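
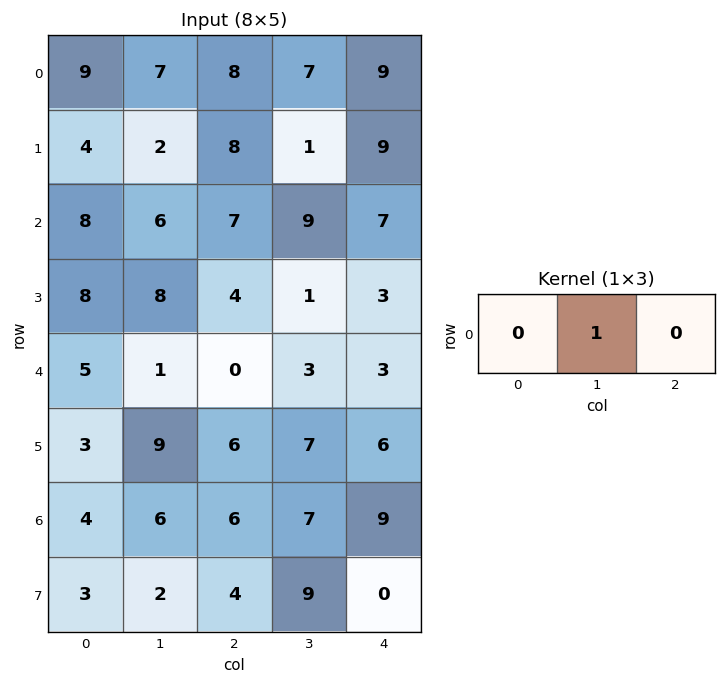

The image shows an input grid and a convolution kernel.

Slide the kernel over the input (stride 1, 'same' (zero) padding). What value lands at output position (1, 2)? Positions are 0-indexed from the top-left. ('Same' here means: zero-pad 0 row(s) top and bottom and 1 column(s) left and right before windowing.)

8

The receptive field on the zero-padded input at this output position is [2 8 1]. Elementwise product with the kernel and sum: 8·1.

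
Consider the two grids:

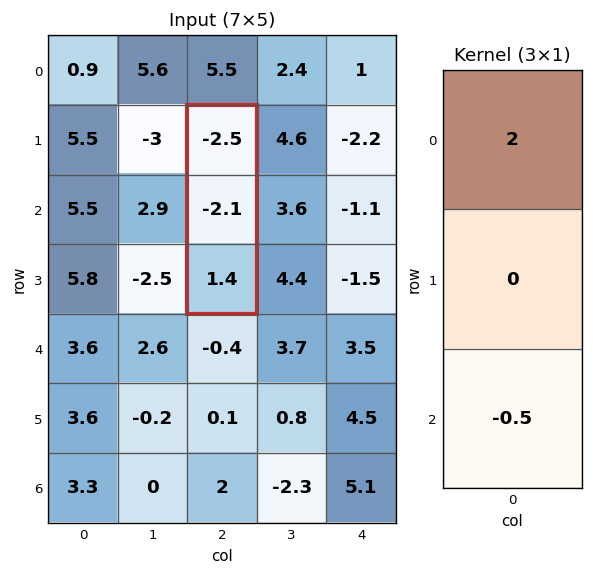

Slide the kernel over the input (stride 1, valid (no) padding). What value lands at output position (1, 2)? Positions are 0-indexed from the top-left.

The receptive field on the input at this output position is [-2.5 / -2.1 / 1.4]. Elementwise product with the kernel and sum: -2.5·2 + 1.4·-0.5.

-5.7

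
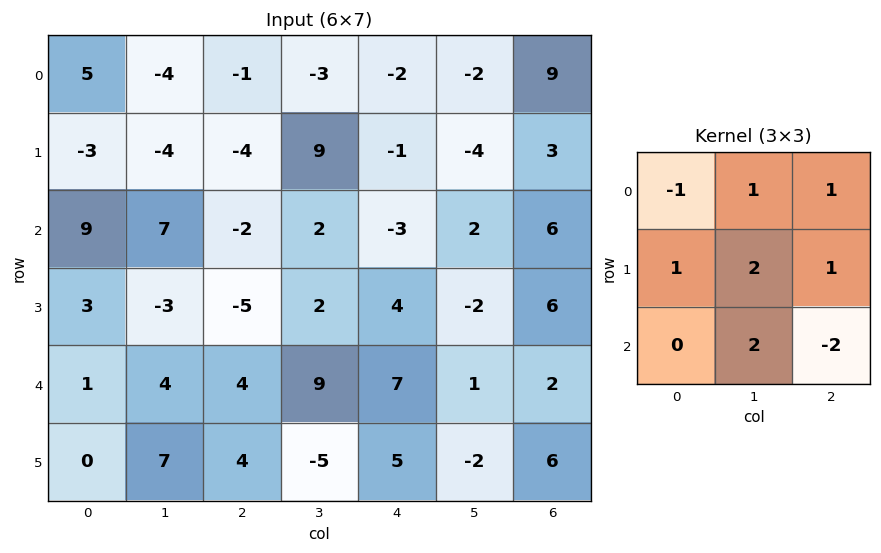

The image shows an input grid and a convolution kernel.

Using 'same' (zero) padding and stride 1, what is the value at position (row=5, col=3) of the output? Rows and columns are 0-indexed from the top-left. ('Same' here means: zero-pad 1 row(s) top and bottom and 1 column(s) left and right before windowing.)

The receptive field on the zero-padded input at this output position is [4 9 7 / 4 -5 5 / 0 0 0]. Elementwise product with the kernel and sum: 4·-1 + 9·1 + 7·1 + 4·1 + -5·2 + 5·1 + 0·2 + 0·-2.

11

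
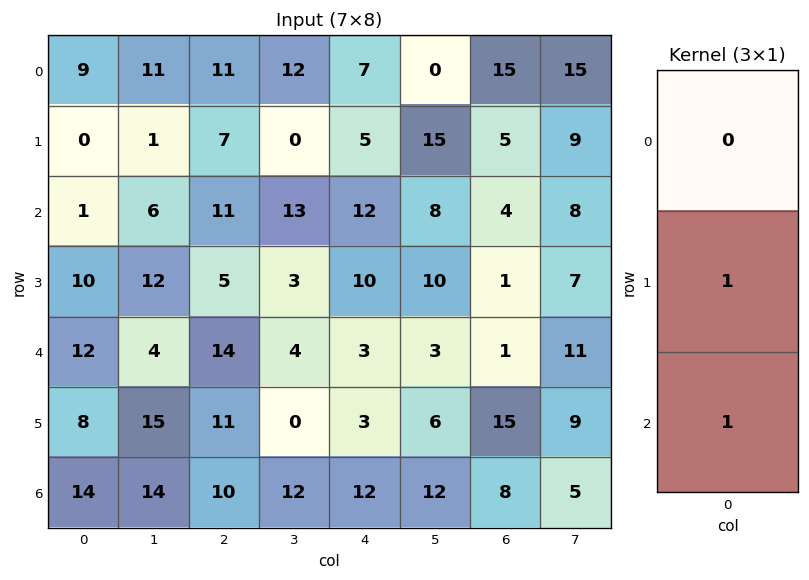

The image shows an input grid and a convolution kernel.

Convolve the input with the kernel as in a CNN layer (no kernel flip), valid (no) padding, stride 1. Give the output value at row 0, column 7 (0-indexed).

17

The receptive field on the input at this output position is [15 / 9 / 8]. Elementwise product with the kernel and sum: 9·1 + 8·1.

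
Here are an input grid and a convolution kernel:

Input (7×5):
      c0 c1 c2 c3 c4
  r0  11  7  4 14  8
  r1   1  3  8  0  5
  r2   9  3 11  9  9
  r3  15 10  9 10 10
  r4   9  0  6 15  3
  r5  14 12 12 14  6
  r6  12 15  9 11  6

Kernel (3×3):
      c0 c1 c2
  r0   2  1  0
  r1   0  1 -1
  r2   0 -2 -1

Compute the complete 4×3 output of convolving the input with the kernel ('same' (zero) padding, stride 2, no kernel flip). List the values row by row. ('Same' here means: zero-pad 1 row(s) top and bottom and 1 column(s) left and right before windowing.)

Output[0,0]: The receptive field on the zero-padded input at this output position is [0 0 0 / 0 11 7 / 0 1 3]. Elementwise product with the kernel and sum: 0·2 + 0·1 + 11·1 + 7·-1 + 1·-2 + 3·-1.
Output[0,1]: The receptive field on the zero-padded input at this output position is [0 0 0 / 7 4 14 / 3 8 0]. Elementwise product with the kernel and sum: 0·2 + 0·1 + 4·1 + 14·-1 + 8·-2 + 0·-1.

-1 -26 -2
-33 -12 -6
-16 -18 21
11 34 40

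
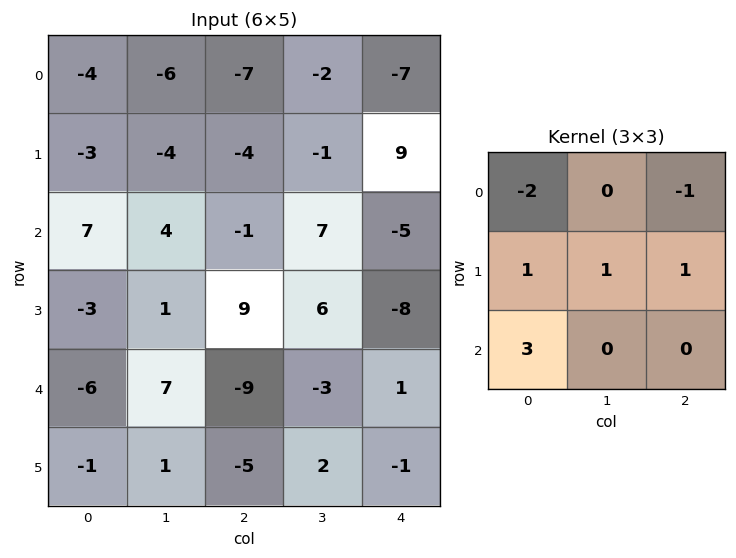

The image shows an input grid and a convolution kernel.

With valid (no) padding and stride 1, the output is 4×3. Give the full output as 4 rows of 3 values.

Output[0,0]: The receptive field on the input at this output position is [-4 -6 -7 / -3 -4 -4 / 7 4 -1]. Elementwise product with the kernel and sum: -4·-2 + -7·-1 + -3·1 + -4·1 + -4·1 + 7·3.
Output[0,1]: The receptive field on the input at this output position is [-6 -7 -2 / -4 -4 -1 / 4 -1 7]. Elementwise product with the kernel and sum: -6·-2 + -2·-1 + -4·1 + -4·1 + -1·1 + 4·3.

25 17 22
11 22 27
-24 22 -13
-14 -10 -36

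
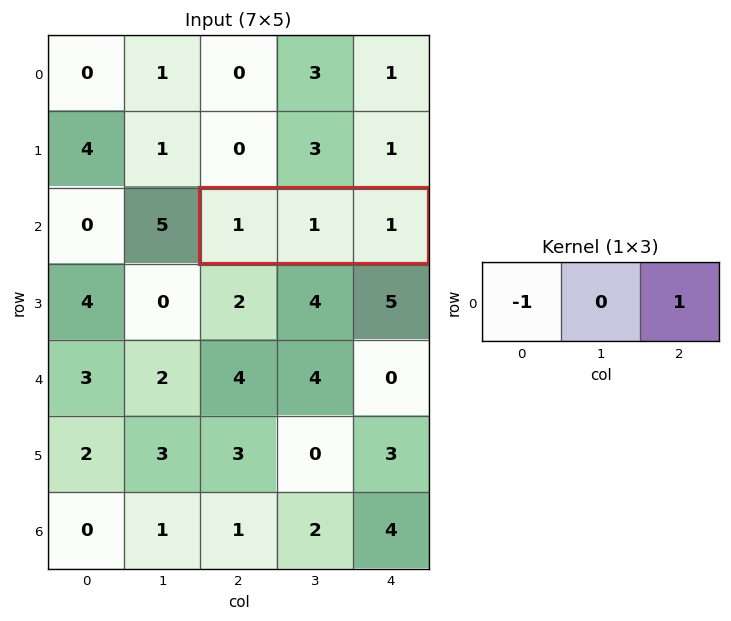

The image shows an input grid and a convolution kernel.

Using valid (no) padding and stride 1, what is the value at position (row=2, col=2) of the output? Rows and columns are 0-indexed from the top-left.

The receptive field on the input at this output position is [1 1 1]. Elementwise product with the kernel and sum: 1·-1 + 1·1.

0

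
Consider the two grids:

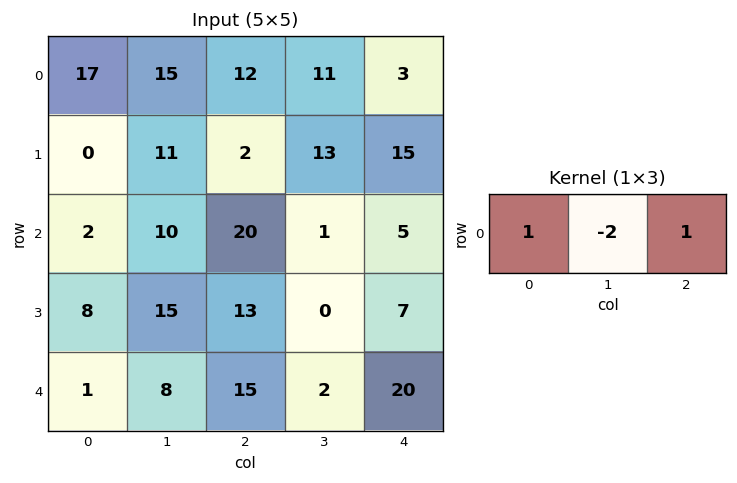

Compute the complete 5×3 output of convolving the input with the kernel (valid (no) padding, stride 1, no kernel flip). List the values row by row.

-1 2 -7
-20 20 -9
2 -29 23
-9 -11 20
0 -20 31

Output[0,0]: The receptive field on the input at this output position is [17 15 12]. Elementwise product with the kernel and sum: 17·1 + 15·-2 + 12·1.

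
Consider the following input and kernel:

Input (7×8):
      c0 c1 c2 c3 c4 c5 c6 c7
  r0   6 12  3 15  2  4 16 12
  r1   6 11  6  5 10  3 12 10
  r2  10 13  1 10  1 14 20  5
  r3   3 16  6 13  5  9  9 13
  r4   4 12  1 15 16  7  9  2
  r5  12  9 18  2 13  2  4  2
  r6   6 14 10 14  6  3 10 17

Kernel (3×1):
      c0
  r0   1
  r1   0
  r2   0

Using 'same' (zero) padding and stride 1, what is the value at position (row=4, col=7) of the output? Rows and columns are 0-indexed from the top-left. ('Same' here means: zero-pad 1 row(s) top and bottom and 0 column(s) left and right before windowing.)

13

The receptive field on the zero-padded input at this output position is [13 / 2 / 2]. Elementwise product with the kernel and sum: 13·1.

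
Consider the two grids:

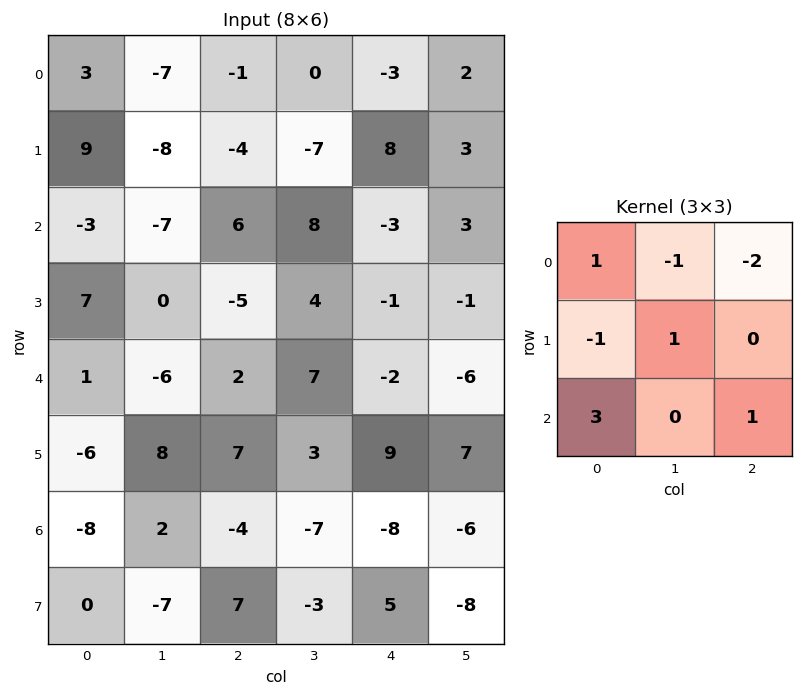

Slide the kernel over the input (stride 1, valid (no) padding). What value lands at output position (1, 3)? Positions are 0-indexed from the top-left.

-21

The receptive field on the input at this output position is [-7 8 3 / 8 -3 3 / 4 -1 -1]. Elementwise product with the kernel and sum: -7·1 + 8·-1 + 3·-2 + 8·-1 + -3·1 + 4·3 + -1·1.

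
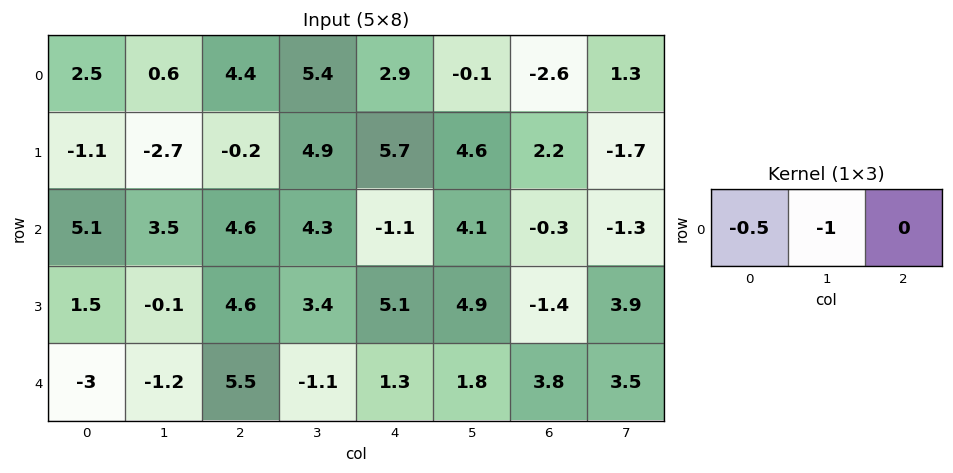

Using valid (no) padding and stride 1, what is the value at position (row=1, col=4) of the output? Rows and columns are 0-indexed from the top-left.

-7.45

The receptive field on the input at this output position is [5.7 4.6 2.2]. Elementwise product with the kernel and sum: 5.7·-0.5 + 4.6·-1.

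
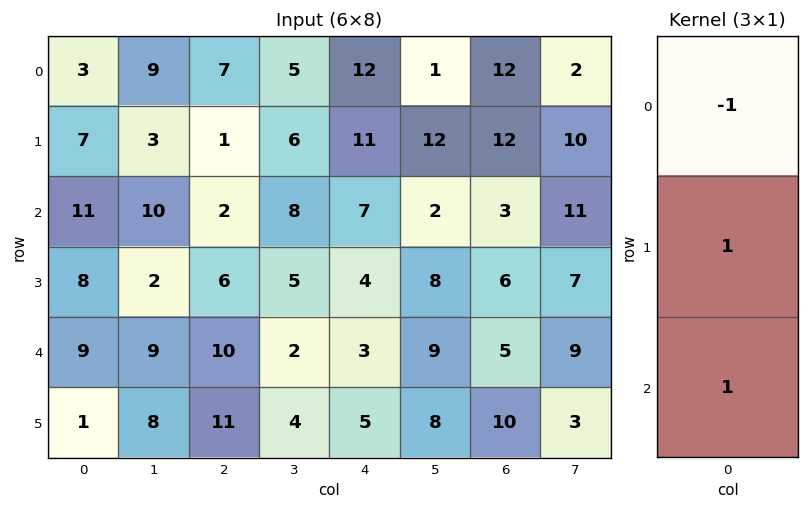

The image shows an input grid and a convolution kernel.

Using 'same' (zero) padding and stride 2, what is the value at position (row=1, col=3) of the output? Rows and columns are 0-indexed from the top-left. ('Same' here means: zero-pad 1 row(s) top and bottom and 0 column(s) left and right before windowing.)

The receptive field on the zero-padded input at this output position is [12 / 3 / 6]. Elementwise product with the kernel and sum: 12·-1 + 3·1 + 6·1.

-3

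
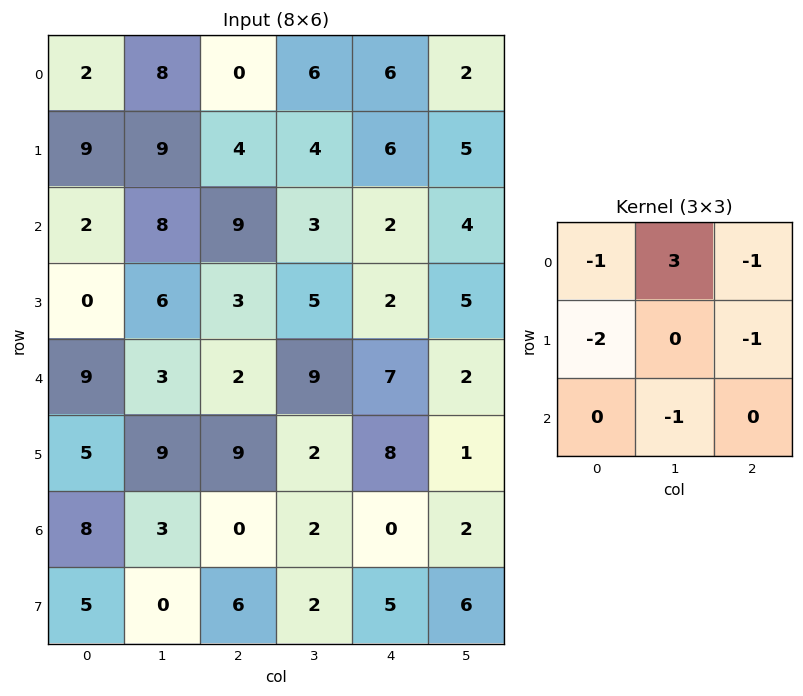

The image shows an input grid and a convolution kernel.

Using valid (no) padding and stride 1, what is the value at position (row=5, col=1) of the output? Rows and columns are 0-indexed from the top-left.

2

The receptive field on the input at this output position is [9 9 2 / 3 0 2 / 0 6 2]. Elementwise product with the kernel and sum: 9·-1 + 9·3 + 2·-1 + 3·-2 + 2·-1 + 6·-1.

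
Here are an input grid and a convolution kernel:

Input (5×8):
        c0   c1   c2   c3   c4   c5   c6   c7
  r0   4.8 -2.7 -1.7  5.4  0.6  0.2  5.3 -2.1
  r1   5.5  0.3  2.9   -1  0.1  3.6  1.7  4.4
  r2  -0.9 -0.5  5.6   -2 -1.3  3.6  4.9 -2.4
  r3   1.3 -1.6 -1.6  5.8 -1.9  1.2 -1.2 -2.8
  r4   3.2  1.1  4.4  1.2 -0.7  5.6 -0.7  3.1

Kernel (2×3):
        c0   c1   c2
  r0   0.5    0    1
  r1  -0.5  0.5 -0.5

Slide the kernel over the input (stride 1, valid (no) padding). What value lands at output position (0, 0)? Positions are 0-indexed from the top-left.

-3.35

The receptive field on the input at this output position is [4.8 -2.7 -1.7 / 5.5 0.3 2.9]. Elementwise product with the kernel and sum: 4.8·0.5 + -1.7·1 + 5.5·-0.5 + 0.3·0.5 + 2.9·-0.5.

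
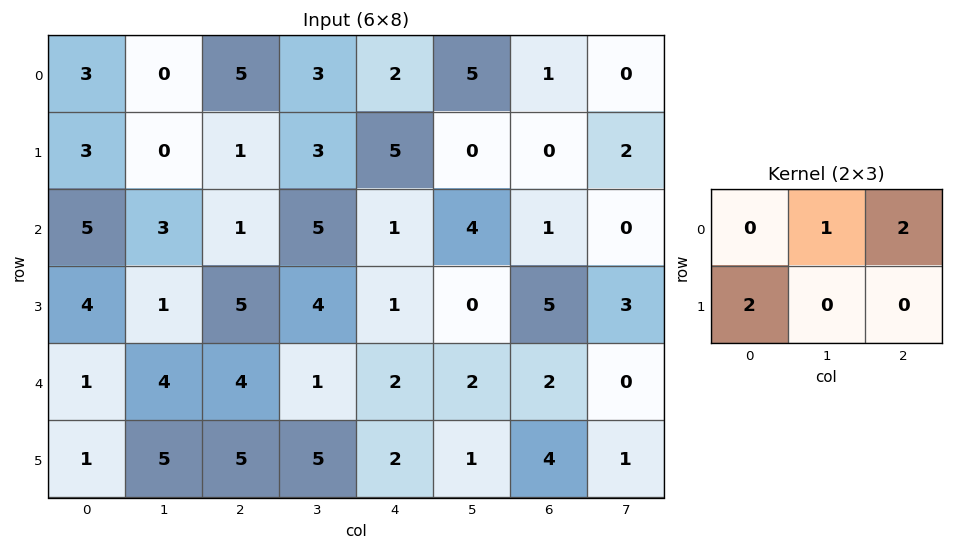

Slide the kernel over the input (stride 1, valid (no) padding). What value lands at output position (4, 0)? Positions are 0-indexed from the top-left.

14

The receptive field on the input at this output position is [1 4 4 / 1 5 5]. Elementwise product with the kernel and sum: 4·1 + 4·2 + 1·2.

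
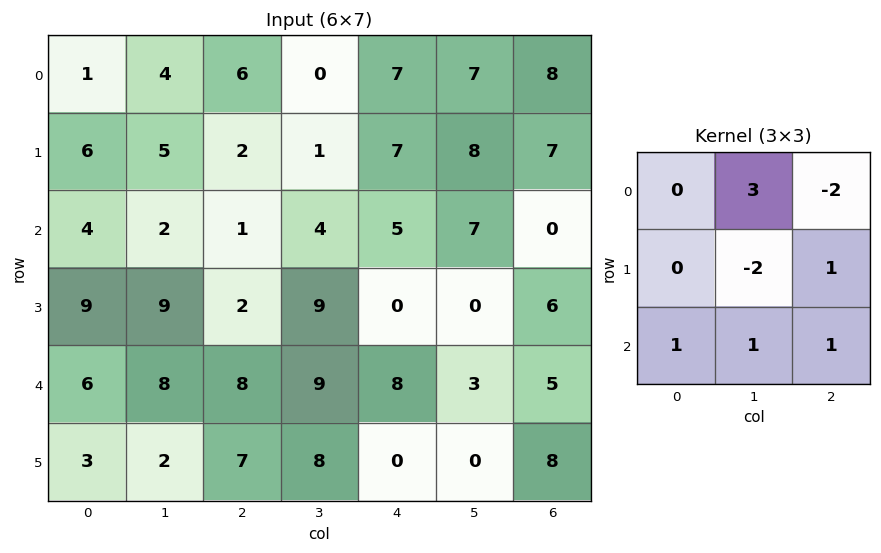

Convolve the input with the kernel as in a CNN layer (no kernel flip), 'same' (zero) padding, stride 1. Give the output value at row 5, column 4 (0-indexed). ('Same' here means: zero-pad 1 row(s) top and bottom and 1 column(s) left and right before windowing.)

18

The receptive field on the zero-padded input at this output position is [9 8 3 / 8 0 0 / 0 0 0]. Elementwise product with the kernel and sum: 8·3 + 3·-2 + 0·-2 + 0·1 + 0·1 + 0·1 + 0·1.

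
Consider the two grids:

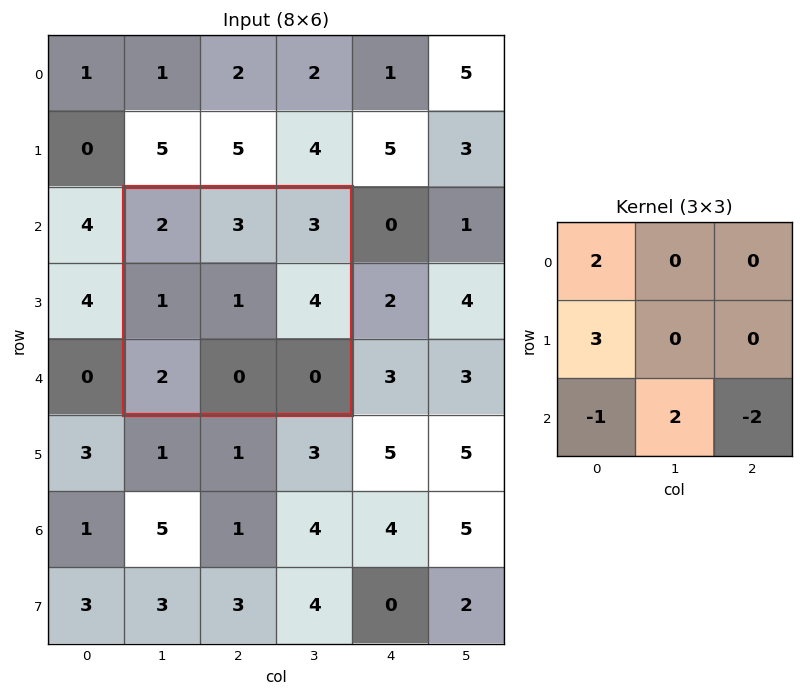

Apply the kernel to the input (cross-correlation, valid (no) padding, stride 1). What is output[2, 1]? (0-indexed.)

5

The receptive field on the input at this output position is [2 3 3 / 1 1 4 / 2 0 0]. Elementwise product with the kernel and sum: 2·2 + 1·3 + 2·-1 + 0·2 + 0·-2.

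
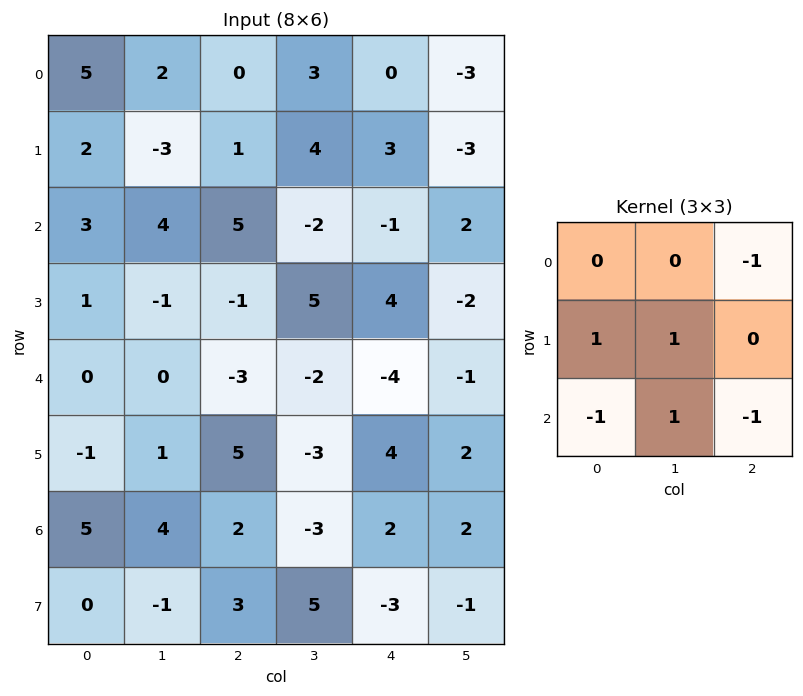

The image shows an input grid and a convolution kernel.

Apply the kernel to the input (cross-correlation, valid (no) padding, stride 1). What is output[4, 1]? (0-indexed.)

The receptive field on the input at this output position is [0 -3 -2 / 1 5 -3 / 4 2 -3]. Elementwise product with the kernel and sum: -2·-1 + 1·1 + 5·1 + 4·-1 + 2·1 + -3·-1.

9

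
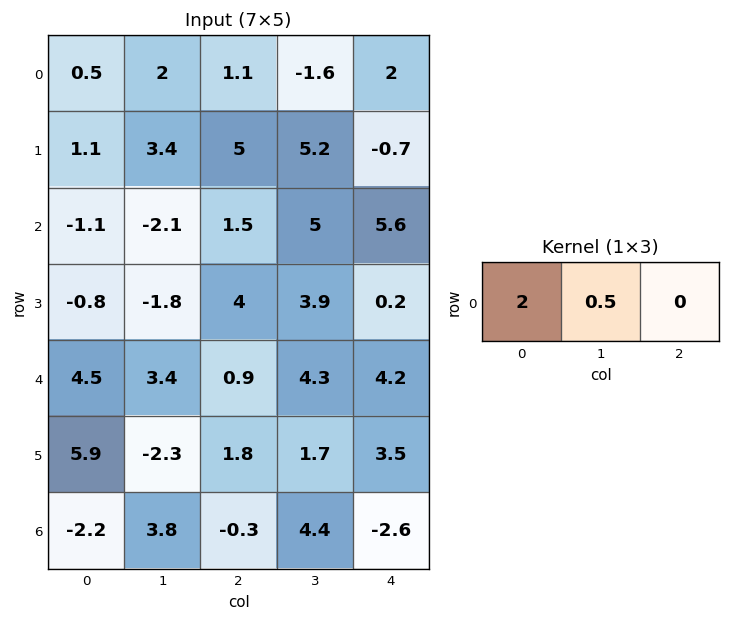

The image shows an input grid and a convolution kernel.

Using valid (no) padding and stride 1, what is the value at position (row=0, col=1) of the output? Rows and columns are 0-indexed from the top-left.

4.55

The receptive field on the input at this output position is [2 1.1 -1.6]. Elementwise product with the kernel and sum: 2·2 + 1.1·0.5.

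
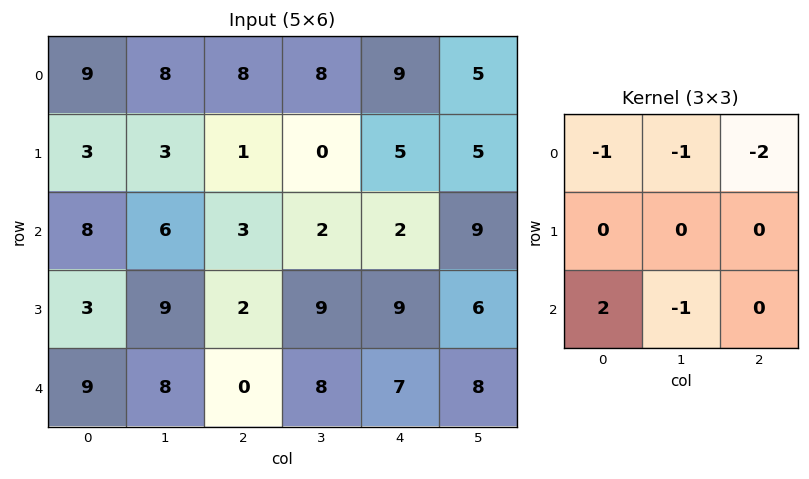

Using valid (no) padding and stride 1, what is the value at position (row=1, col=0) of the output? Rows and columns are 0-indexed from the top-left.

-11

The receptive field on the input at this output position is [3 3 1 / 8 6 3 / 3 9 2]. Elementwise product with the kernel and sum: 3·-1 + 3·-1 + 1·-2 + 3·2 + 9·-1.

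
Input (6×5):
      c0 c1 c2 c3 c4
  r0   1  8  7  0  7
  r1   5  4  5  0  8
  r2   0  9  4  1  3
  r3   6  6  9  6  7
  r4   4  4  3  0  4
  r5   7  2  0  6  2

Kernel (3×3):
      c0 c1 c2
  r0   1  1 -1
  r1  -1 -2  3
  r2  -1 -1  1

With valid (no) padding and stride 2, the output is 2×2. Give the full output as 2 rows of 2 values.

Output[0,0]: The receptive field on the input at this output position is [1 8 7 / 5 4 5 / 0 9 4]. Elementwise product with the kernel and sum: 1·1 + 8·1 + 7·-1 + 5·-1 + 4·-2 + 5·3 + 0·-1 + 9·-1 + 4·1.

-1 17
9 3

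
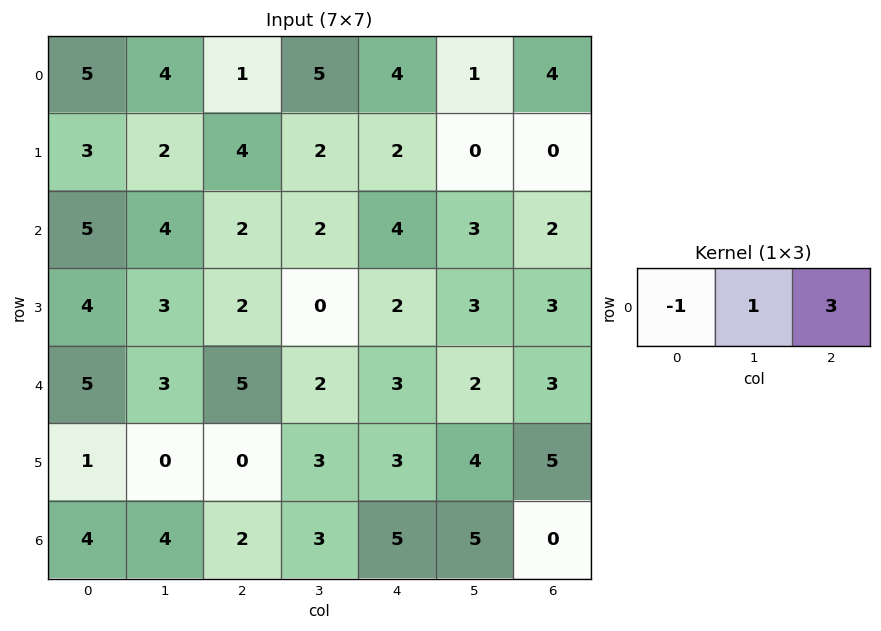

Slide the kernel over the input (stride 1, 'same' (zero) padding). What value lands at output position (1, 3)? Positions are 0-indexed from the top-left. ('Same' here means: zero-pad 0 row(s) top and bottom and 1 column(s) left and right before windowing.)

The receptive field on the zero-padded input at this output position is [4 2 2]. Elementwise product with the kernel and sum: 4·-1 + 2·1 + 2·3.

4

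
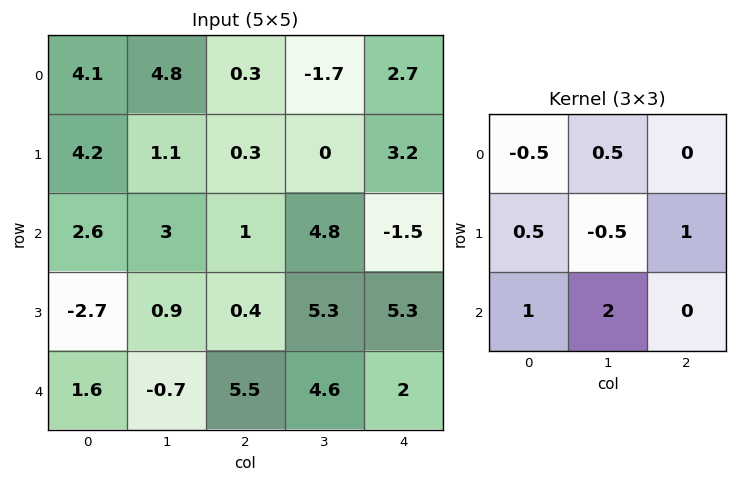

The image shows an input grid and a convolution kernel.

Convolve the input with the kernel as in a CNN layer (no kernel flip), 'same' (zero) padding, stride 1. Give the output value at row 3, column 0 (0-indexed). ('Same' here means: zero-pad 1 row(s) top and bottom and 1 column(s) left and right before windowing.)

6.75

The receptive field on the zero-padded input at this output position is [0 2.6 3 / 0 -2.7 0.9 / 0 1.6 -0.7]. Elementwise product with the kernel and sum: 0·-0.5 + 2.6·0.5 + 0·0.5 + -2.7·-0.5 + 0.9·1 + 0·1 + 1.6·2.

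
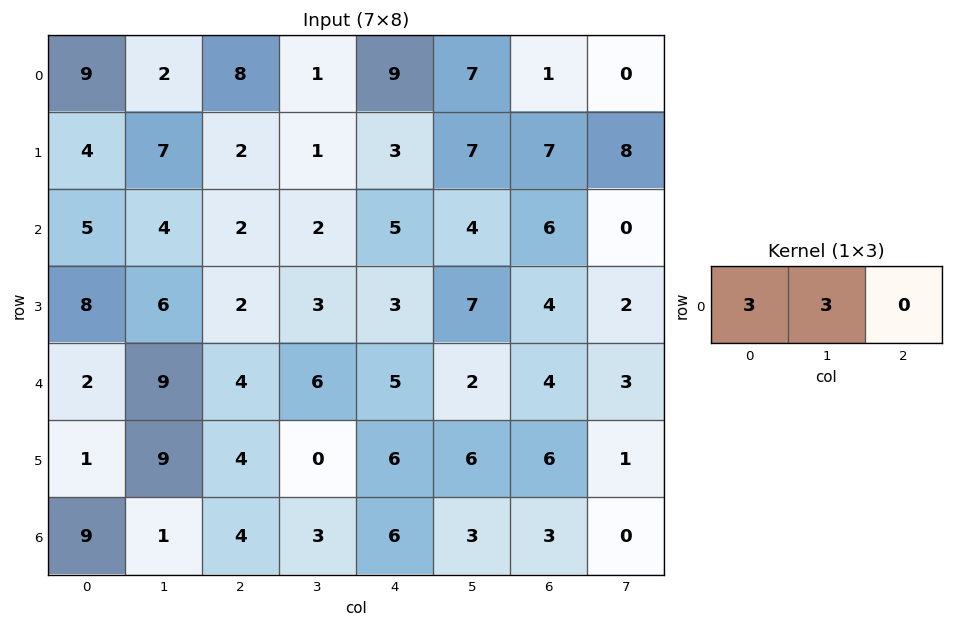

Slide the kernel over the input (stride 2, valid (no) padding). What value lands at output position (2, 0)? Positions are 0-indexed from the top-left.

33

The receptive field on the input at this output position is [2 9 4]. Elementwise product with the kernel and sum: 2·3 + 9·3.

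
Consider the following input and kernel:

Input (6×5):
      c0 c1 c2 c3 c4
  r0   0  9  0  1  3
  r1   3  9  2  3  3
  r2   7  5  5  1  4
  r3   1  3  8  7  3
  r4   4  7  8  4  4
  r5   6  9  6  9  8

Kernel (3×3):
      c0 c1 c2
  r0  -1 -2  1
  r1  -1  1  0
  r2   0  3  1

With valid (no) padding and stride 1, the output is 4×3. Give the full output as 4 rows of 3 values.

Output[0,0]: The receptive field on the input at this output position is [0 9 0 / 3 9 2 / 7 5 5]. Elementwise product with the kernel and sum: 0·-1 + 9·-2 + 0·1 + 3·-1 + 9·1 + 5·3 + 5·1.

8 1 9
-4 21 15
19 19 12
37 16 12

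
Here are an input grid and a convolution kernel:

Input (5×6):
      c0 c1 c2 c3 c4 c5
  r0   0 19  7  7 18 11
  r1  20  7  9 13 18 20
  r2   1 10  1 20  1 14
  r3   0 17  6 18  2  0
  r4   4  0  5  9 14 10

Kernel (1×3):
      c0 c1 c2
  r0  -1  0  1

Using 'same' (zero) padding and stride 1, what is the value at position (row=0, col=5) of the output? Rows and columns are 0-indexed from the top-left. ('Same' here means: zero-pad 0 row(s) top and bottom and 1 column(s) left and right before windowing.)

-18

The receptive field on the zero-padded input at this output position is [18 11 0]. Elementwise product with the kernel and sum: 18·-1 + 0·1.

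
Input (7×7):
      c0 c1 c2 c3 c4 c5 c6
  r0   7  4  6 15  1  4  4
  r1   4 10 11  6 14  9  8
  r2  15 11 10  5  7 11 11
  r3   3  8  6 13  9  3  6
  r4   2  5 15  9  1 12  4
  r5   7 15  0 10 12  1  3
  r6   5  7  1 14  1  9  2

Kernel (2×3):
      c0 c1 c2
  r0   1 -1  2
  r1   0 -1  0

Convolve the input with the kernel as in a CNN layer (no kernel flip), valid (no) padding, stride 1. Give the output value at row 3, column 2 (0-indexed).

The receptive field on the input at this output position is [6 13 9 / 15 9 1]. Elementwise product with the kernel and sum: 6·1 + 13·-1 + 9·2 + 9·-1.

2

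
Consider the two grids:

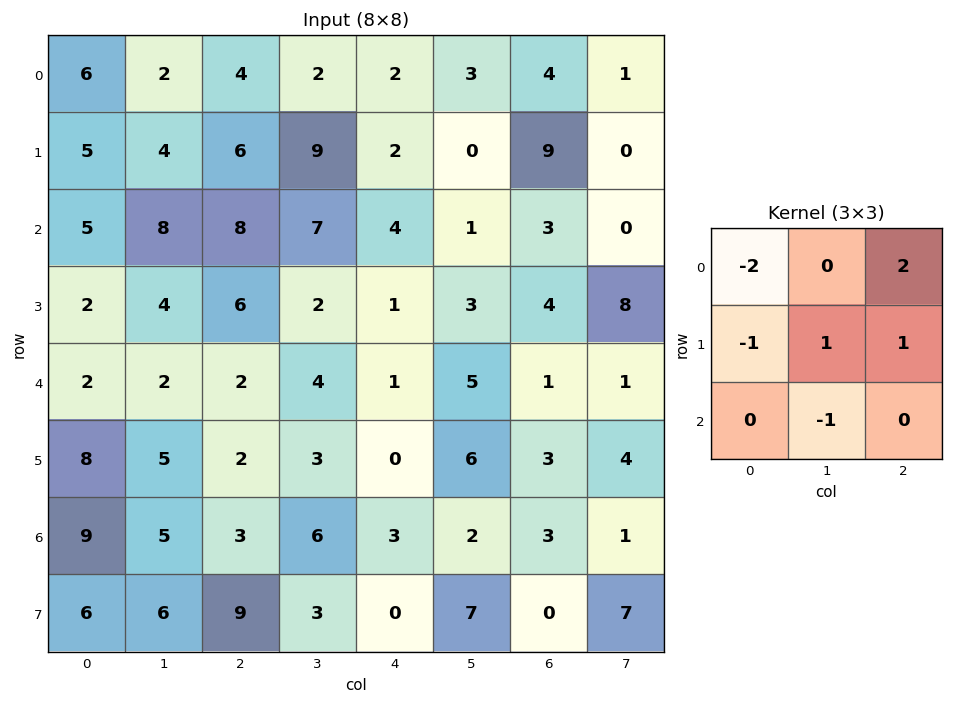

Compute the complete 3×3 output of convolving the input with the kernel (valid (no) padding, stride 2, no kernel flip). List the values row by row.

-7 -6 10
12 -15 -1
-6 -7 7

Output[0,0]: The receptive field on the input at this output position is [6 2 4 / 5 4 6 / 5 8 8]. Elementwise product with the kernel and sum: 6·-2 + 4·2 + 5·-1 + 4·1 + 6·1 + 8·-1.
Output[0,1]: The receptive field on the input at this output position is [4 2 2 / 6 9 2 / 8 7 4]. Elementwise product with the kernel and sum: 4·-2 + 2·2 + 6·-1 + 9·1 + 2·1 + 7·-1.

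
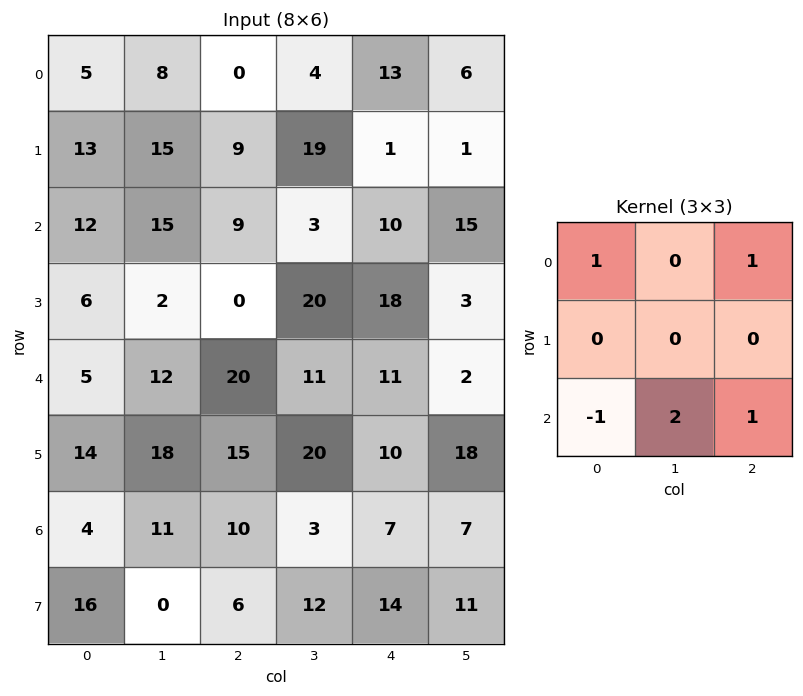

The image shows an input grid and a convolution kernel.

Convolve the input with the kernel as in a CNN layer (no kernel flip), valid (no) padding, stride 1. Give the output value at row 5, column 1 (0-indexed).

The receptive field on the input at this output position is [18 15 20 / 11 10 3 / 0 6 12]. Elementwise product with the kernel and sum: 18·1 + 20·1 + 0·-1 + 6·2 + 12·1.

62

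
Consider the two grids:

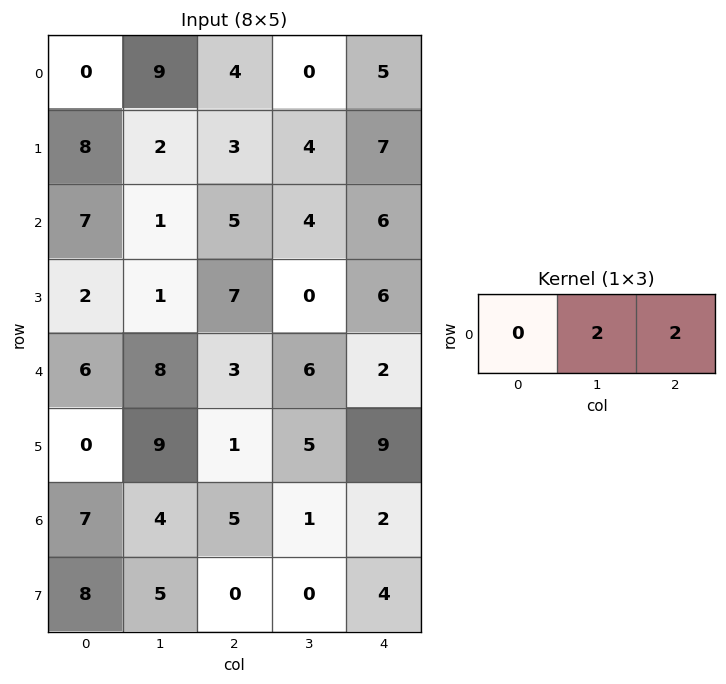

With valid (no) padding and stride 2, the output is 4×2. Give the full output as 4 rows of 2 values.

Output[0,0]: The receptive field on the input at this output position is [0 9 4]. Elementwise product with the kernel and sum: 9·2 + 4·2.
Output[0,1]: The receptive field on the input at this output position is [4 0 5]. Elementwise product with the kernel and sum: 0·2 + 5·2.

26 10
12 20
22 16
18 6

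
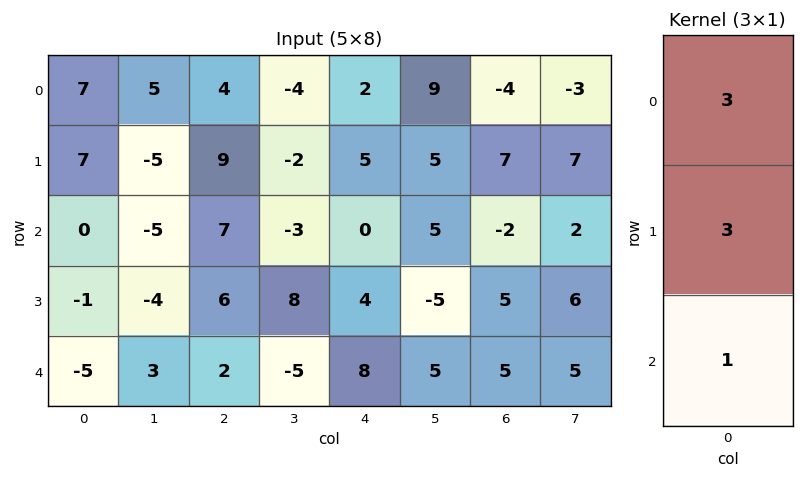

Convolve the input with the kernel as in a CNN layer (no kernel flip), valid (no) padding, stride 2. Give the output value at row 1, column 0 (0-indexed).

-8

The receptive field on the input at this output position is [0 / -1 / -5]. Elementwise product with the kernel and sum: 0·3 + -1·3 + -5·1.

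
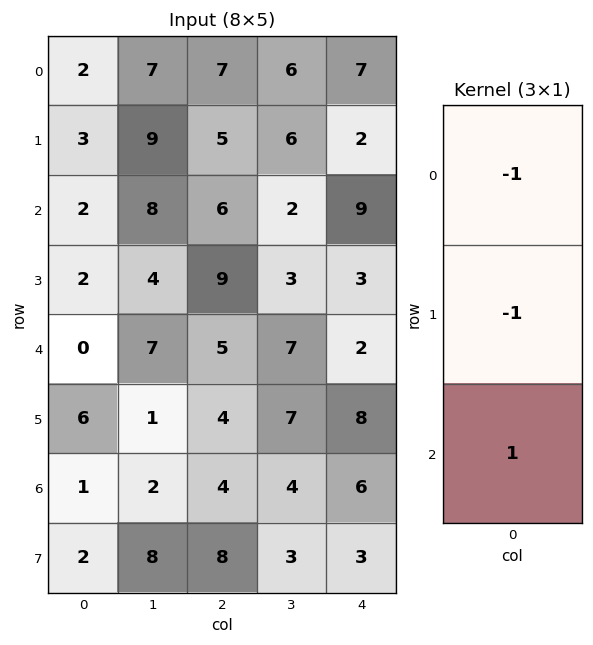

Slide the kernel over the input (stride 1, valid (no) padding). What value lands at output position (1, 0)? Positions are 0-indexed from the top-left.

-3

The receptive field on the input at this output position is [3 / 2 / 2]. Elementwise product with the kernel and sum: 3·-1 + 2·-1 + 2·1.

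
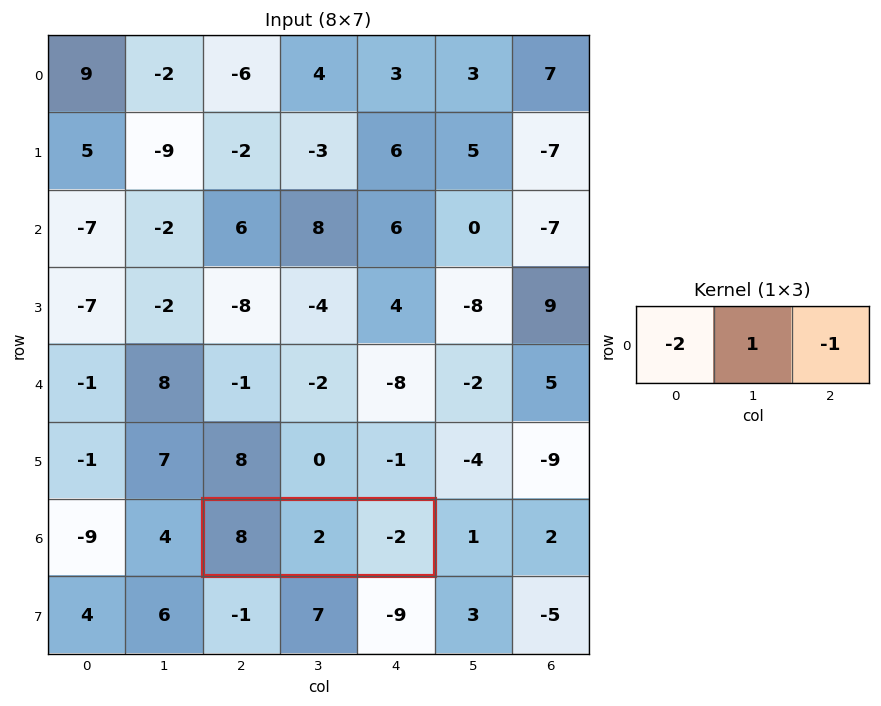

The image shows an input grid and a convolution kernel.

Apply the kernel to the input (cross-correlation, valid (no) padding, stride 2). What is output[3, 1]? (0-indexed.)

The receptive field on the input at this output position is [8 2 -2]. Elementwise product with the kernel and sum: 8·-2 + 2·1 + -2·-1.

-12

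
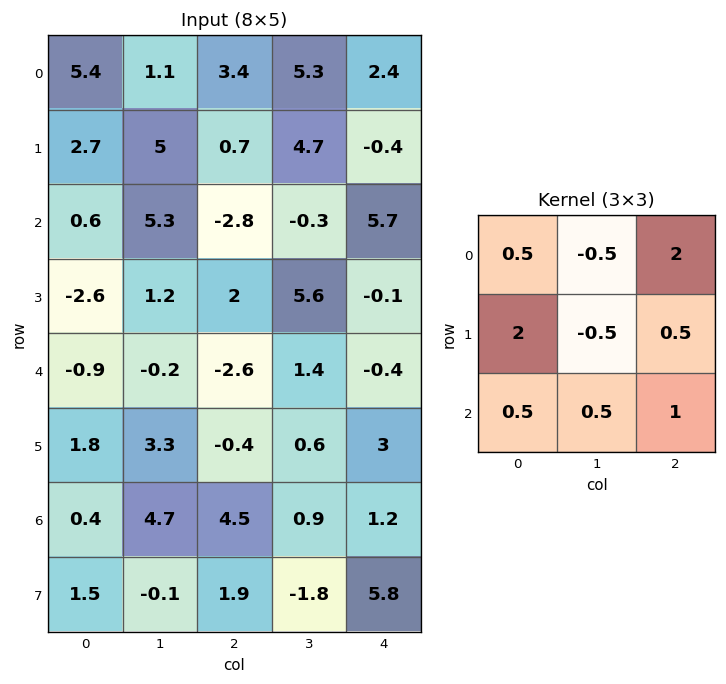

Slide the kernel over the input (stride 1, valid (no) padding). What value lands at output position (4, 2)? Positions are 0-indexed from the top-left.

1.5

The receptive field on the input at this output position is [-2.6 1.4 -0.4 / -0.4 0.6 3 / 4.5 0.9 1.2]. Elementwise product with the kernel and sum: -2.6·0.5 + 1.4·-0.5 + -0.4·2 + -0.4·2 + 0.6·-0.5 + 3·0.5 + 4.5·0.5 + 0.9·0.5 + 1.2·1.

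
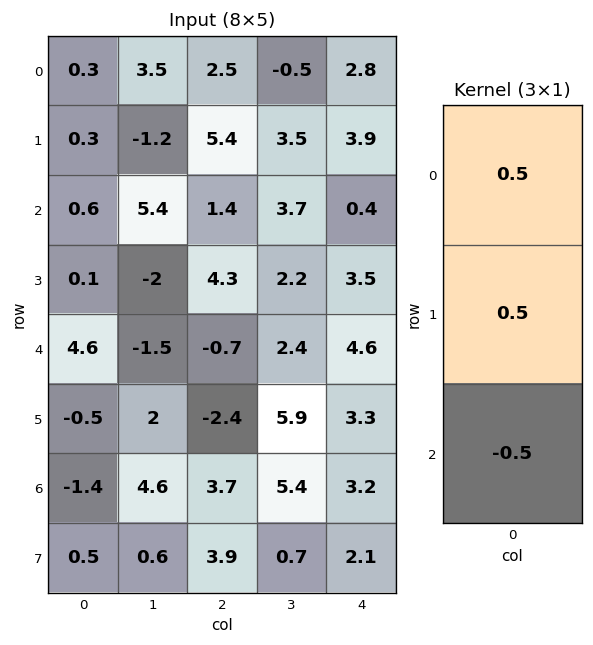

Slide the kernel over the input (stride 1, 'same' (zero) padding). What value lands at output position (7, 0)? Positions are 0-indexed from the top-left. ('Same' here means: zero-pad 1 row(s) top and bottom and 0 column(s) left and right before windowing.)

The receptive field on the zero-padded input at this output position is [-1.4 / 0.5 / 0]. Elementwise product with the kernel and sum: -1.4·0.5 + 0.5·0.5 + 0·-0.5.

-0.45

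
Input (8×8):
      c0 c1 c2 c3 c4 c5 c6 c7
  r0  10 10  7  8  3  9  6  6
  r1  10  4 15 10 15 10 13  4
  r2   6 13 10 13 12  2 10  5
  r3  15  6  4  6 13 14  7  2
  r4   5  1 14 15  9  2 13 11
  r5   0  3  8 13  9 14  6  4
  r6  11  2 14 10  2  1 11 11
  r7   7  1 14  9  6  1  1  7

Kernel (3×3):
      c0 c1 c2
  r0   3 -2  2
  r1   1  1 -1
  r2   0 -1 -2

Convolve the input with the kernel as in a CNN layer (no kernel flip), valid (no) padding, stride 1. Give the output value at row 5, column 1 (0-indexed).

The receptive field on the input at this output position is [3 8 13 / 2 14 10 / 1 14 9]. Elementwise product with the kernel and sum: 3·3 + 8·-2 + 13·2 + 2·1 + 14·1 + 10·-1 + 14·-1 + 9·-2.

-7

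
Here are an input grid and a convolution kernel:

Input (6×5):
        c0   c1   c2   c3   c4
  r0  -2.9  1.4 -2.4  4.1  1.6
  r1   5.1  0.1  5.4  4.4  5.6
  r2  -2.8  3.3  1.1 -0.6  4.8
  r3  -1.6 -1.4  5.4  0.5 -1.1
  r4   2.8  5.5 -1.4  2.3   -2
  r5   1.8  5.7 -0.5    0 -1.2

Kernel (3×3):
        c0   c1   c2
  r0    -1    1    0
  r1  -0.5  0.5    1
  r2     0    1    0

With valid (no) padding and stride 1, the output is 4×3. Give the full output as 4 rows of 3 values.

Output[0,0]: The receptive field on the input at this output position is [-2.9 1.4 -2.4 / 5.1 0.1 5.4 / -2.8 3.3 1.1]. Elementwise product with the kernel and sum: -2.9·-1 + 1.4·1 + 5.1·-0.5 + 0.1·0.5 + 5.4·1 + 3.3·1.

10.5 4.35 11
-2.25 9 3.45
17.1 0.3 -2.95
5.85 5.15 -5.05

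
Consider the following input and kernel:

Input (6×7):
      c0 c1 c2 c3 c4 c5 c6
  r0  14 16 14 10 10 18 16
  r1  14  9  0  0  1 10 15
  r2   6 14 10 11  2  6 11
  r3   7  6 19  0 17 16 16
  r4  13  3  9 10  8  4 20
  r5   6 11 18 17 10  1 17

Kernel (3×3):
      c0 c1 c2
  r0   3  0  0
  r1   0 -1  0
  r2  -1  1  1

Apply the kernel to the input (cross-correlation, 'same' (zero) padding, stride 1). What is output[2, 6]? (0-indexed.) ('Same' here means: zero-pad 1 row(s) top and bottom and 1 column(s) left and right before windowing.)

The receptive field on the zero-padded input at this output position is [10 15 0 / 6 11 0 / 16 16 0]. Elementwise product with the kernel and sum: 10·3 + 11·-1 + 16·-1 + 16·1 + 0·1.

19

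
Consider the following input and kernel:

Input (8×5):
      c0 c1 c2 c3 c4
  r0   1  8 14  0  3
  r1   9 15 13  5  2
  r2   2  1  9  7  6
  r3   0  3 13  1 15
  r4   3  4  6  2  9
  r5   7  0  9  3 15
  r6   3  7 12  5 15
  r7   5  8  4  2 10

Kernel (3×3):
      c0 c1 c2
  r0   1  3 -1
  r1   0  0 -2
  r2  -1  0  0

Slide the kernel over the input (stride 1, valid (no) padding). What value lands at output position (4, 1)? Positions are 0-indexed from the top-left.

7

The receptive field on the input at this output position is [4 6 2 / 0 9 3 / 7 12 5]. Elementwise product with the kernel and sum: 4·1 + 6·3 + 2·-1 + 3·-2 + 7·-1.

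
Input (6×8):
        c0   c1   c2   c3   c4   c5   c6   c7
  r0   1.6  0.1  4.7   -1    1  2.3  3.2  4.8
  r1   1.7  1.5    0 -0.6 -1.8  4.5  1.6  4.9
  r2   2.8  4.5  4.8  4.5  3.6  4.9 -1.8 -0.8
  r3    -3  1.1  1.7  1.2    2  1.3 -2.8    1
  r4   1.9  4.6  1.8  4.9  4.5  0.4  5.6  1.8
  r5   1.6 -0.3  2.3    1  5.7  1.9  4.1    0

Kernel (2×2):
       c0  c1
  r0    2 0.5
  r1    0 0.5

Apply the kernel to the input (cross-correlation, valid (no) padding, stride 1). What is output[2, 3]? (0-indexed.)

11.8

The receptive field on the input at this output position is [4.5 3.6 / 1.2 2]. Elementwise product with the kernel and sum: 4.5·2 + 3.6·0.5 + 2·0.5.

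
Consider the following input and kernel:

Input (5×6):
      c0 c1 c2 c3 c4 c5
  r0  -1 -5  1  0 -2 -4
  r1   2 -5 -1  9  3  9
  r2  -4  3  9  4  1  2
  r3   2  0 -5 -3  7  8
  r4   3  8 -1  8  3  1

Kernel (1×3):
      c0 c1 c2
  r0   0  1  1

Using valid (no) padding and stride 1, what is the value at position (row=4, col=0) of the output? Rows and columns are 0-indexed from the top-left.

7

The receptive field on the input at this output position is [3 8 -1]. Elementwise product with the kernel and sum: 8·1 + -1·1.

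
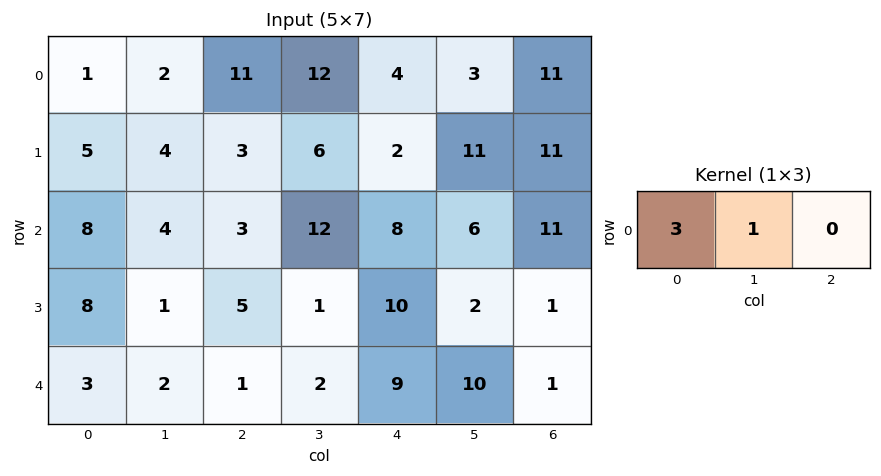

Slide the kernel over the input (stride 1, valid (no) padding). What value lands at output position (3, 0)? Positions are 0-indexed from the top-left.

25

The receptive field on the input at this output position is [8 1 5]. Elementwise product with the kernel and sum: 8·3 + 1·1.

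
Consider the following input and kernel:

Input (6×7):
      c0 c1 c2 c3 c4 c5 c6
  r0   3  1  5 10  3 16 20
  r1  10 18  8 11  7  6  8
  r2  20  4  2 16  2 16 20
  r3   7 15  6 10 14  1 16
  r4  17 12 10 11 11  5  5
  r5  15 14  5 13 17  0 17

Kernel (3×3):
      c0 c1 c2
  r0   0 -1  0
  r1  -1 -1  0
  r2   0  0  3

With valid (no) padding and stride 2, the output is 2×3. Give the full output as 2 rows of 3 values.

Output[0,0]: The receptive field on the input at this output position is [3 1 5 / 10 18 8 / 20 4 2]. Elementwise product with the kernel and sum: 1·-1 + 10·-1 + 18·-1 + 2·3.
Output[0,1]: The receptive field on the input at this output position is [5 10 3 / 8 11 7 / 2 16 2]. Elementwise product with the kernel and sum: 10·-1 + 8·-1 + 11·-1 + 2·3.

-23 -23 31
4 1 -16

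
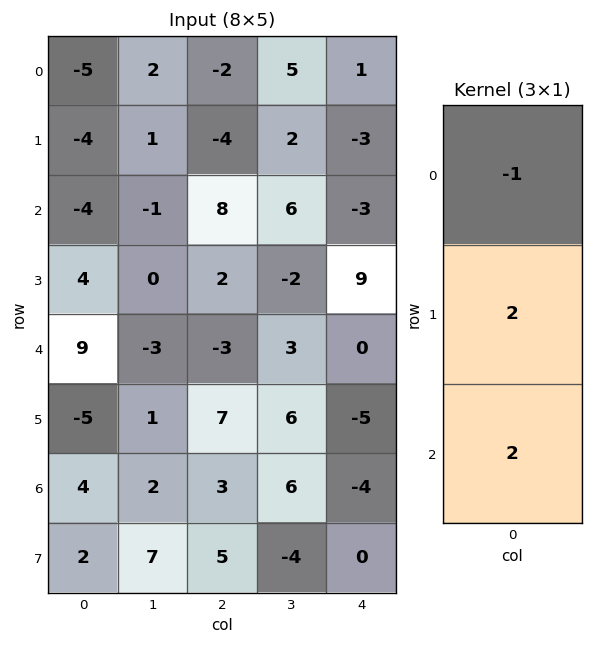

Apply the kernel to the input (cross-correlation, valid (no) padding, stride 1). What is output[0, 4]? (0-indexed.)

-13

The receptive field on the input at this output position is [1 / -3 / -3]. Elementwise product with the kernel and sum: 1·-1 + -3·2 + -3·2.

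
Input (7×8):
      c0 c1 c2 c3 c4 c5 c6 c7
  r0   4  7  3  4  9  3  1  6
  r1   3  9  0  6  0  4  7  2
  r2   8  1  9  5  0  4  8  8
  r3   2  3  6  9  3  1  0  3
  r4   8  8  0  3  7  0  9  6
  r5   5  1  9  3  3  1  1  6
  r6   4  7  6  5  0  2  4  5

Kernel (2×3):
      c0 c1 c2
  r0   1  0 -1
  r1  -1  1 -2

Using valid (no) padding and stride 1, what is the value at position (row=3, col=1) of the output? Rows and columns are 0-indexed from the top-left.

The receptive field on the input at this output position is [3 6 9 / 8 0 3]. Elementwise product with the kernel and sum: 3·1 + 9·-1 + 8·-1 + 0·1 + 3·-2.

-20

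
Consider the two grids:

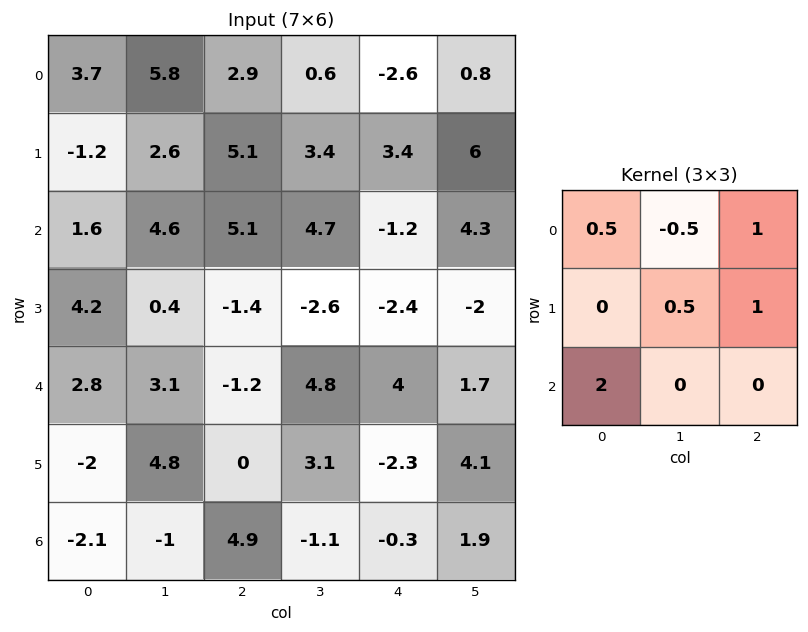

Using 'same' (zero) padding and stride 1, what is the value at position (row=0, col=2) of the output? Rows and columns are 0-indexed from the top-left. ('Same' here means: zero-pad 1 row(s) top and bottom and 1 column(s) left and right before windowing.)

7.25

The receptive field on the zero-padded input at this output position is [0 0 0 / 5.8 2.9 0.6 / 2.6 5.1 3.4]. Elementwise product with the kernel and sum: 0·0.5 + 0·-0.5 + 0·1 + 2.9·0.5 + 0.6·1 + 2.6·2.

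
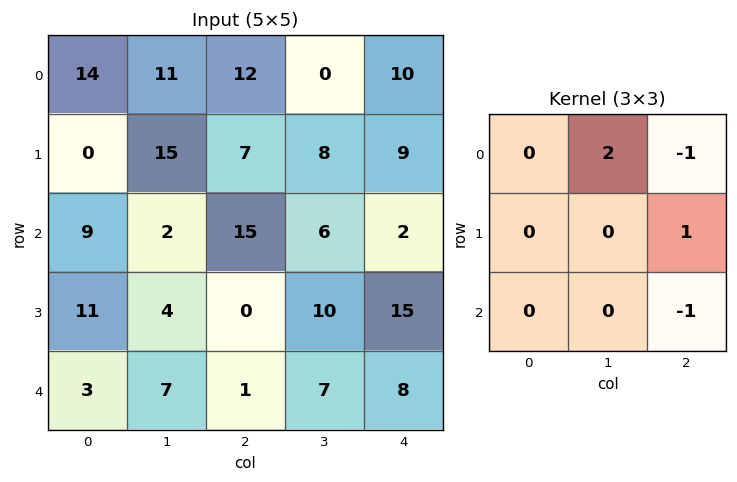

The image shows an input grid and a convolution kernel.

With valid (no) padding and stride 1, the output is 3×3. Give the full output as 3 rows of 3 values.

2 26 -3
38 2 -6
-12 27 17

Output[0,0]: The receptive field on the input at this output position is [14 11 12 / 0 15 7 / 9 2 15]. Elementwise product with the kernel and sum: 11·2 + 12·-1 + 7·1 + 15·-1.
Output[0,1]: The receptive field on the input at this output position is [11 12 0 / 15 7 8 / 2 15 6]. Elementwise product with the kernel and sum: 12·2 + 0·-1 + 8·1 + 6·-1.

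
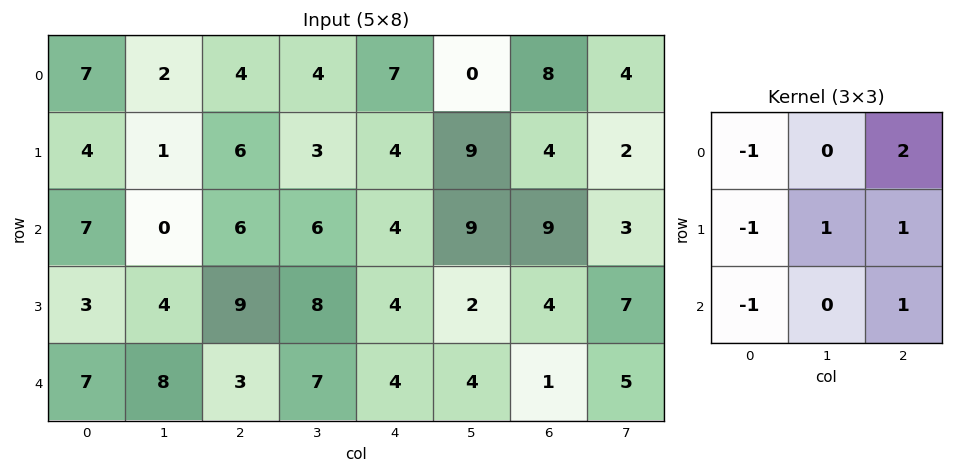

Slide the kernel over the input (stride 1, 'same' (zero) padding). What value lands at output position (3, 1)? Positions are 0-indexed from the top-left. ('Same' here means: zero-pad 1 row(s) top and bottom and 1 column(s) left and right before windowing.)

11

The receptive field on the zero-padded input at this output position is [7 0 6 / 3 4 9 / 7 8 3]. Elementwise product with the kernel and sum: 7·-1 + 6·2 + 3·-1 + 4·1 + 9·1 + 7·-1 + 3·1.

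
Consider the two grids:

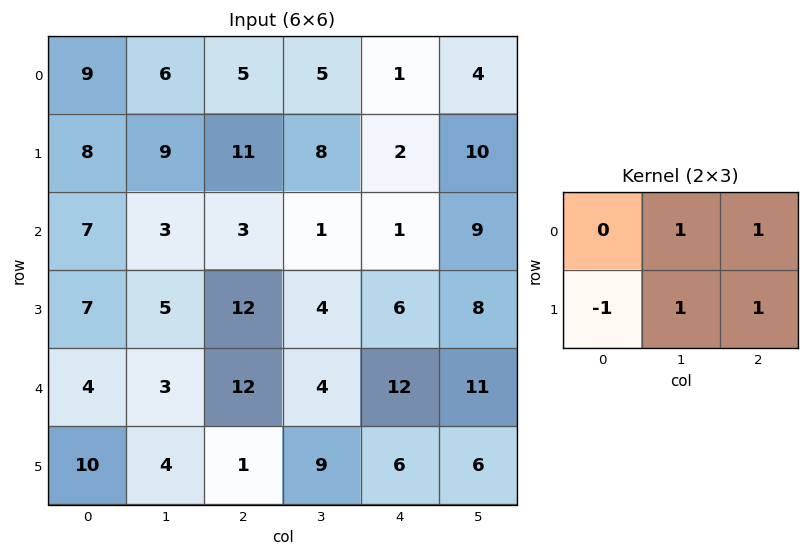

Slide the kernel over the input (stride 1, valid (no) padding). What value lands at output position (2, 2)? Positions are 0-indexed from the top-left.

0

The receptive field on the input at this output position is [3 1 1 / 12 4 6]. Elementwise product with the kernel and sum: 1·1 + 1·1 + 12·-1 + 4·1 + 6·1.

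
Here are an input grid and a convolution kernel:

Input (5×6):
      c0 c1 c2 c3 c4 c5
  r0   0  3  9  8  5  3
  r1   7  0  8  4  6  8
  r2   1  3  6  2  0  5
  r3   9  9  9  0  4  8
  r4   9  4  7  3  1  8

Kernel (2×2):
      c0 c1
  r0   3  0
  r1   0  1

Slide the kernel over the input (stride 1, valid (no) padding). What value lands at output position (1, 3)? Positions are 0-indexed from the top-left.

The receptive field on the input at this output position is [4 6 / 2 0]. Elementwise product with the kernel and sum: 4·3 + 0·1.

12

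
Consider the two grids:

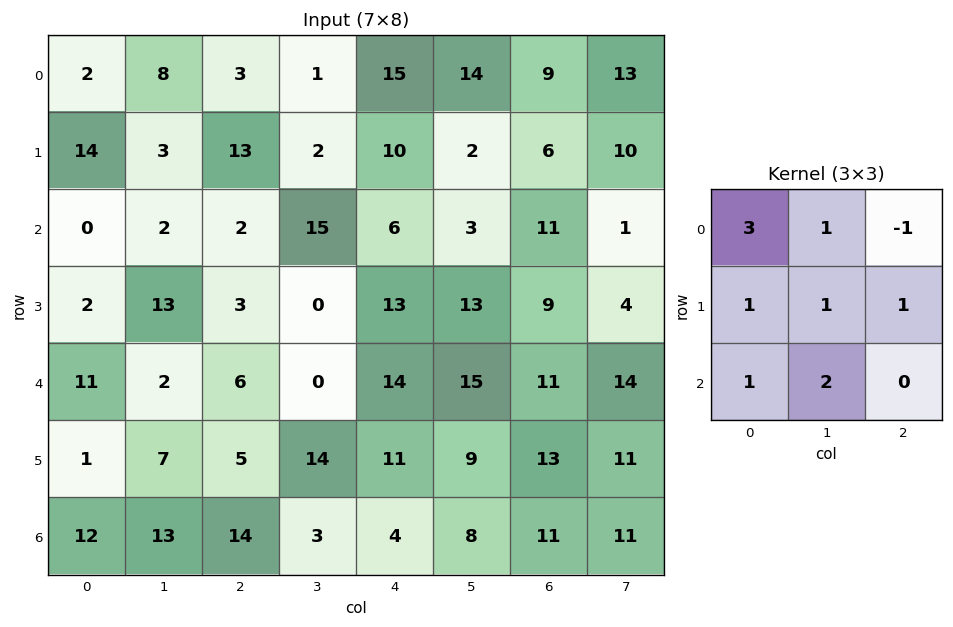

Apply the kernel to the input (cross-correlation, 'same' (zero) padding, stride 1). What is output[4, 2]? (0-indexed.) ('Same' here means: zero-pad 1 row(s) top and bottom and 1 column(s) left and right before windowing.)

67

The receptive field on the zero-padded input at this output position is [13 3 0 / 2 6 0 / 7 5 14]. Elementwise product with the kernel and sum: 13·3 + 3·1 + 0·-1 + 2·1 + 6·1 + 0·1 + 7·1 + 5·2.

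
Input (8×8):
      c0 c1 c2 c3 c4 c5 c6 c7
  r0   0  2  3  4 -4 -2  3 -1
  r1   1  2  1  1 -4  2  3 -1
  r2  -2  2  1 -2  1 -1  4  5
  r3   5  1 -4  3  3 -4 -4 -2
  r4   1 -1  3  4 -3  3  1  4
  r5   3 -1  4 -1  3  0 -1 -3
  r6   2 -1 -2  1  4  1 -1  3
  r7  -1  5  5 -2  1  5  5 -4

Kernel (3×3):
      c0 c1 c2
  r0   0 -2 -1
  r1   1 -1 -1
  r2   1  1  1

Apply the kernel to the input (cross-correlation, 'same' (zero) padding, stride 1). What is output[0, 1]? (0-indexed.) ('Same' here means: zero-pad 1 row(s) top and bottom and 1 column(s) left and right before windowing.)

-1

The receptive field on the zero-padded input at this output position is [0 0 0 / 0 2 3 / 1 2 1]. Elementwise product with the kernel and sum: 0·-2 + 0·-1 + 0·1 + 2·-1 + 3·-1 + 1·1 + 2·1 + 1·1.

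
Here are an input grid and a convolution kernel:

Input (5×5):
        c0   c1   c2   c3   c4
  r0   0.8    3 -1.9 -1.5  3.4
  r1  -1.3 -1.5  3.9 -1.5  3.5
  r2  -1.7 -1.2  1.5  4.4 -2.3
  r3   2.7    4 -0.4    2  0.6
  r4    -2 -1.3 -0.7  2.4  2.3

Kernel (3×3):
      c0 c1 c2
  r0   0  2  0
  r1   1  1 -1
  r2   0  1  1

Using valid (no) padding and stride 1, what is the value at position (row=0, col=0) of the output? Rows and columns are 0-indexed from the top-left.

-0.4

The receptive field on the input at this output position is [0.8 3 -1.9 / -1.3 -1.5 3.9 / -1.7 -1.2 1.5]. Elementwise product with the kernel and sum: 3·2 + -1.3·1 + -1.5·1 + 3.9·-1 + -1.2·1 + 1.5·1.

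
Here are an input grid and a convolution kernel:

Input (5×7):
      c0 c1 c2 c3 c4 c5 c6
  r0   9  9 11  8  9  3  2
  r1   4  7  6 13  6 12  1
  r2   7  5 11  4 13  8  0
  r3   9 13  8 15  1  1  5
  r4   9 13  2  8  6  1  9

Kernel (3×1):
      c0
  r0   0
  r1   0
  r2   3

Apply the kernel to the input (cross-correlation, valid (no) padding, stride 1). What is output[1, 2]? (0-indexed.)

24

The receptive field on the input at this output position is [6 / 11 / 8]. Elementwise product with the kernel and sum: 8·3.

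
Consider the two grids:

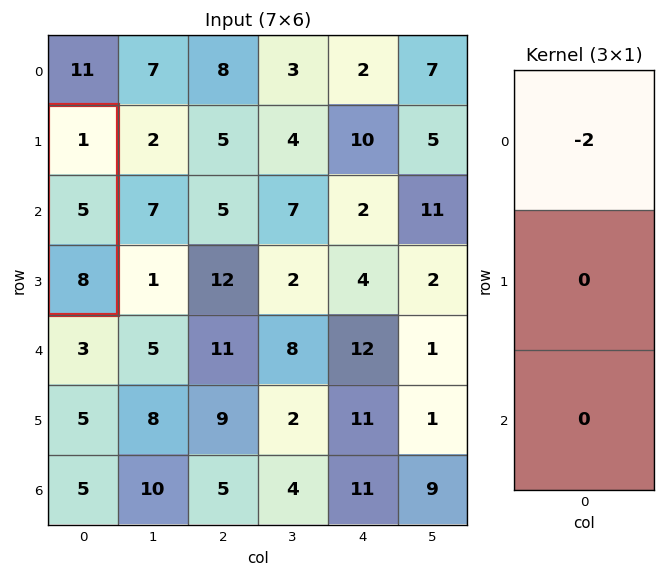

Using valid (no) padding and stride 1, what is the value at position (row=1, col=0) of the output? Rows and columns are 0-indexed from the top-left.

The receptive field on the input at this output position is [1 / 5 / 8]. Elementwise product with the kernel and sum: 1·-2.

-2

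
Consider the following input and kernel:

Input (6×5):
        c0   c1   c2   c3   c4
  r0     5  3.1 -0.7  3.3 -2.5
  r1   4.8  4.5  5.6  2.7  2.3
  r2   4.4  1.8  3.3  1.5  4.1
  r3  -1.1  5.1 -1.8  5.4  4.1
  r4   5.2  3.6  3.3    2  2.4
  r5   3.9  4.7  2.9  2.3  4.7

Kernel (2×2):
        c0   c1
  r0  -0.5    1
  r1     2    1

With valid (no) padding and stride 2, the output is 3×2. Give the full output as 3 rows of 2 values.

Output[0,0]: The receptive field on the input at this output position is [5 3.1 / 4.8 4.5]. Elementwise product with the kernel and sum: 5·-0.5 + 3.1·1 + 4.8·2 + 4.5·1.
Output[0,1]: The receptive field on the input at this output position is [-0.7 3.3 / 5.6 2.7]. Elementwise product with the kernel and sum: -0.7·-0.5 + 3.3·1 + 5.6·2 + 2.7·1.

14.7 17.55
2.5 1.65
13.5 8.45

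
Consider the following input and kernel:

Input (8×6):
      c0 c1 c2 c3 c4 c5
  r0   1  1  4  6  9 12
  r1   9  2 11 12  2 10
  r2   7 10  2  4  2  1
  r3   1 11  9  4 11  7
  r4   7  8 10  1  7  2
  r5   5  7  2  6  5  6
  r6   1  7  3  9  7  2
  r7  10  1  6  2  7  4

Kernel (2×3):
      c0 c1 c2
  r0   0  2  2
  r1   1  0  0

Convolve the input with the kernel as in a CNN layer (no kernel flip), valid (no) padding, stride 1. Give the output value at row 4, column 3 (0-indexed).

24

The receptive field on the input at this output position is [1 7 2 / 6 5 6]. Elementwise product with the kernel and sum: 7·2 + 2·2 + 6·1.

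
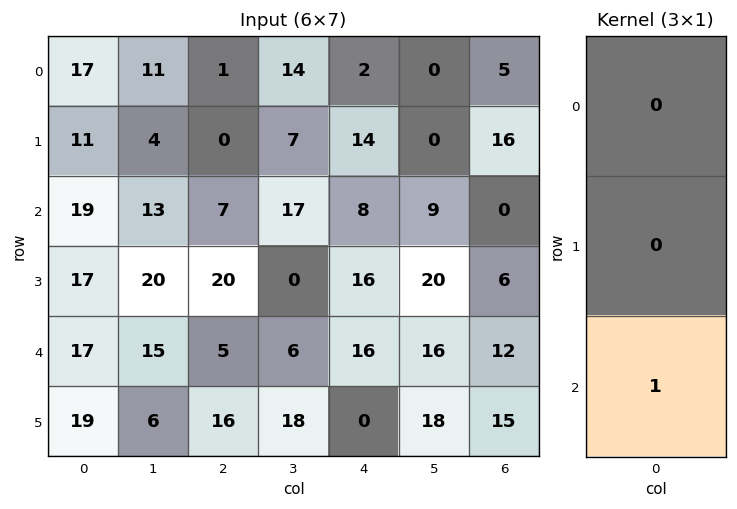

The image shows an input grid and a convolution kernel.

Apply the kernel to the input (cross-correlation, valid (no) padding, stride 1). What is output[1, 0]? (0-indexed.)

The receptive field on the input at this output position is [11 / 19 / 17]. Elementwise product with the kernel and sum: 17·1.

17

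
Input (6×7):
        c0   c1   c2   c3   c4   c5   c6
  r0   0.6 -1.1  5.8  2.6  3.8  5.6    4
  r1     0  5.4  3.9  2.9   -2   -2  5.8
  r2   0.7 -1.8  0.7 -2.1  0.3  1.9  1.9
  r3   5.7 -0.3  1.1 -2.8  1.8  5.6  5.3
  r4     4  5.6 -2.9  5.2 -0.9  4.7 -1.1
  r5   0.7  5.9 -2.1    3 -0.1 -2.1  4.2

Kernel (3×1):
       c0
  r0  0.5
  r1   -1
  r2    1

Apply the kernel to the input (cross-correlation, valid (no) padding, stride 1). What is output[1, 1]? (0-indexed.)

4.2

The receptive field on the input at this output position is [5.4 / -1.8 / -0.3]. Elementwise product with the kernel and sum: 5.4·0.5 + -1.8·-1 + -0.3·1.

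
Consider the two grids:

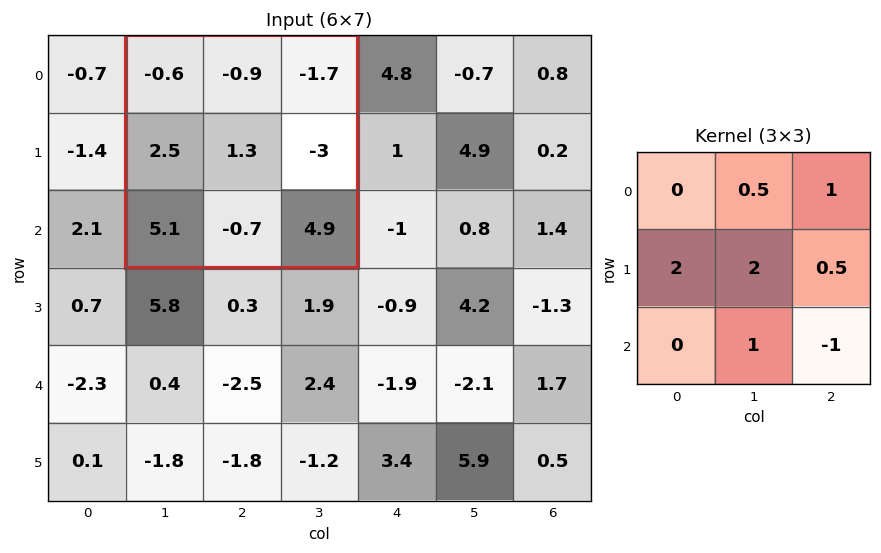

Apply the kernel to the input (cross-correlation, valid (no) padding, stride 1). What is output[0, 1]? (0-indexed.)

The receptive field on the input at this output position is [-0.6 -0.9 -1.7 / 2.5 1.3 -3 / 5.1 -0.7 4.9]. Elementwise product with the kernel and sum: -0.9·0.5 + -1.7·1 + 2.5·2 + 1.3·2 + -3·0.5 + -0.7·1 + 4.9·-1.

-1.65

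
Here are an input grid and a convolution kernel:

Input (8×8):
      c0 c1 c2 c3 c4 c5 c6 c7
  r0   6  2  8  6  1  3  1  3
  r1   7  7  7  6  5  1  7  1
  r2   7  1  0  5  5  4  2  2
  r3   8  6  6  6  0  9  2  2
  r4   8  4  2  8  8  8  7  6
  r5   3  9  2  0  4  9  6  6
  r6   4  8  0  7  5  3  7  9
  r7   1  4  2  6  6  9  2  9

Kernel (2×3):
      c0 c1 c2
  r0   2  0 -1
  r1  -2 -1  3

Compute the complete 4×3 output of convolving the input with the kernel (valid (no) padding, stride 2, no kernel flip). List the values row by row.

4 10 11
10 -23 5
5 4 10
8 3 -12

Output[0,0]: The receptive field on the input at this output position is [6 2 8 / 7 7 7]. Elementwise product with the kernel and sum: 6·2 + 8·-1 + 7·-2 + 7·-1 + 7·3.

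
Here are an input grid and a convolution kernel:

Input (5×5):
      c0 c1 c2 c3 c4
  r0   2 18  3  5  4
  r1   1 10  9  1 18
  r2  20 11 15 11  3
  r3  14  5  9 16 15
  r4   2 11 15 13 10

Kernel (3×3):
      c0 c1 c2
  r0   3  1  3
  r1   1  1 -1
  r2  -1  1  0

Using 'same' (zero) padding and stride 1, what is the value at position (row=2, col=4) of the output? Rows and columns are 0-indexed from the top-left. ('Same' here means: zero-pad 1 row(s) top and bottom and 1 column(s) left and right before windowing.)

The receptive field on the zero-padded input at this output position is [1 18 0 / 11 3 0 / 16 15 0]. Elementwise product with the kernel and sum: 1·3 + 18·1 + 0·3 + 11·1 + 3·1 + 0·-1 + 16·-1 + 15·1.

34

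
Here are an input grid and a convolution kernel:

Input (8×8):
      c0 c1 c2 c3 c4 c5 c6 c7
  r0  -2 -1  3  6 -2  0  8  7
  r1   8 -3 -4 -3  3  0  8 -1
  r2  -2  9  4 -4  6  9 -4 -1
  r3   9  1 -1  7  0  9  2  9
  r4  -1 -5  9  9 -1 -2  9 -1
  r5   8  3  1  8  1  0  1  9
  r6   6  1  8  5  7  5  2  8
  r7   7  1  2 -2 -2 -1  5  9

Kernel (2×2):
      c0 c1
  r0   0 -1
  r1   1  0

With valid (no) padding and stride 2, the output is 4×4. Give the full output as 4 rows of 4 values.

Output[0,0]: The receptive field on the input at this output position is [-2 -1 / 8 -3]. Elementwise product with the kernel and sum: -1·-1 + 8·1.
Output[0,1]: The receptive field on the input at this output position is [3 6 / -4 -3]. Elementwise product with the kernel and sum: 6·-1 + -4·1.

9 -10 3 1
0 3 -9 3
13 -8 3 2
6 -3 -7 -3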